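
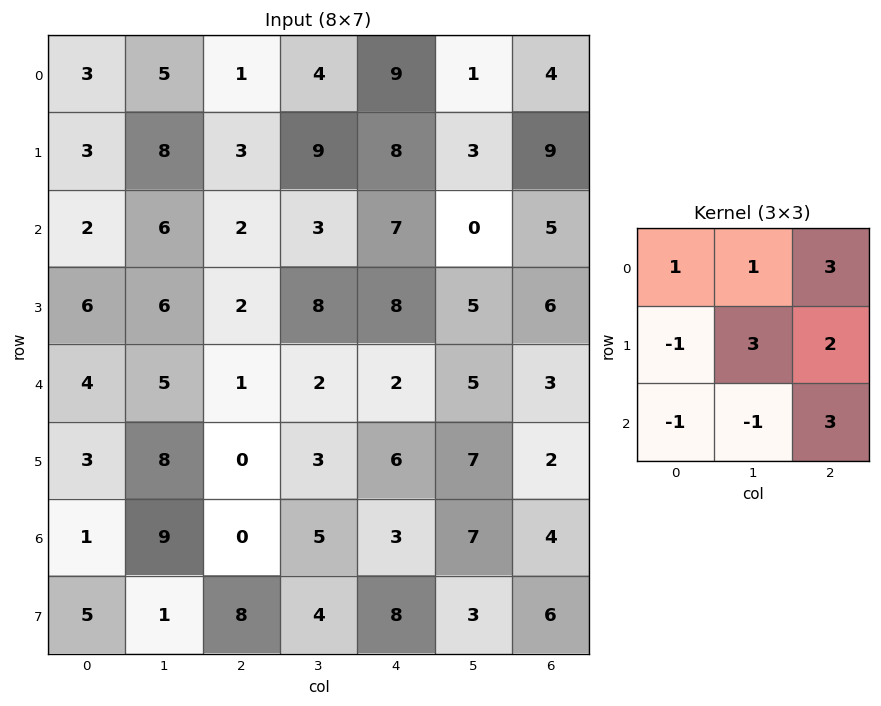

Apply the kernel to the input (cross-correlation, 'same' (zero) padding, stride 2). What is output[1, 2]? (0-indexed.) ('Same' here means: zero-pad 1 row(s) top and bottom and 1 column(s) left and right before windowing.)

The receptive field on the zero-padded input at this output position is [9 8 3 / 3 7 0 / 8 8 5]. Elementwise product with the kernel and sum: 9·1 + 8·1 + 3·3 + 3·-1 + 7·3 + 0·2 + 8·-1 + 8·-1 + 5·3.

43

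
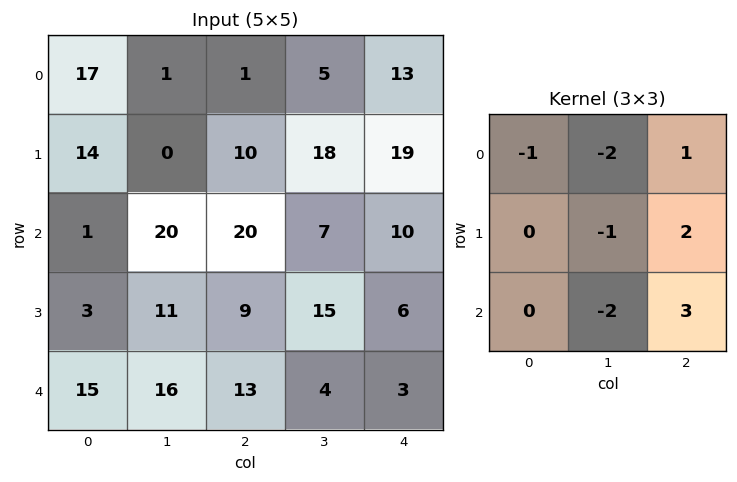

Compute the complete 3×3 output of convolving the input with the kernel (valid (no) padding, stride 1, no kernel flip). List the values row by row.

Output[0,0]: The receptive field on the input at this output position is [17 1 1 / 14 0 10 / 1 20 20]. Elementwise product with the kernel and sum: 17·-1 + 1·-2 + 1·1 + 0·-1 + 10·2 + 20·-2 + 20·3.

22 9 38
21 19 -26
-7 -46 -26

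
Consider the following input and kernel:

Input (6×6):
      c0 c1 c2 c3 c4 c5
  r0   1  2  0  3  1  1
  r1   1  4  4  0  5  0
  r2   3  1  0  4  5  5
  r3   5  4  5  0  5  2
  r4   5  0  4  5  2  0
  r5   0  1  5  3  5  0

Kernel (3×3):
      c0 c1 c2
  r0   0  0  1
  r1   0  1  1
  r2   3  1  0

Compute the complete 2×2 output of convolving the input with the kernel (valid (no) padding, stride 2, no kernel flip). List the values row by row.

Output[0,0]: The receptive field on the input at this output position is [1 2 0 / 1 4 4 / 3 1 0]. Elementwise product with the kernel and sum: 0·1 + 4·1 + 4·1 + 3·3 + 1·1.

18 10
24 27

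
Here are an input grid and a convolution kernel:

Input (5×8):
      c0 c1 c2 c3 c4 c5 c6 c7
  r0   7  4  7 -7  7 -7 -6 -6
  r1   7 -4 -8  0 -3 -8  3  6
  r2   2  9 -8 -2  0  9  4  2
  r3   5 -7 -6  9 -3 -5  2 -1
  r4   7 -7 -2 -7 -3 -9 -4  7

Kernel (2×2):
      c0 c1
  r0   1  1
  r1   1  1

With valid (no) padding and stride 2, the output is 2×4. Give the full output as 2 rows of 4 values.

Output[0,0]: The receptive field on the input at this output position is [7 4 / 7 -4]. Elementwise product with the kernel and sum: 7·1 + 4·1 + 7·1 + -4·1.

14 -8 -11 -3
9 -7 1 7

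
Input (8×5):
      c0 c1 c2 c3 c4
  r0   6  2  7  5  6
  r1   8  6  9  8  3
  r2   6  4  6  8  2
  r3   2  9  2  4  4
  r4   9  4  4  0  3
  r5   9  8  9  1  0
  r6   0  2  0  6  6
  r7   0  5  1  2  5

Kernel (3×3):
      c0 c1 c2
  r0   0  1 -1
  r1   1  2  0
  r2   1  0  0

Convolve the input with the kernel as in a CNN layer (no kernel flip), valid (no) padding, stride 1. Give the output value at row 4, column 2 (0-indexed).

8

The receptive field on the input at this output position is [4 0 3 / 9 1 0 / 0 6 6]. Elementwise product with the kernel and sum: 0·1 + 3·-1 + 9·1 + 1·2 + 0·1.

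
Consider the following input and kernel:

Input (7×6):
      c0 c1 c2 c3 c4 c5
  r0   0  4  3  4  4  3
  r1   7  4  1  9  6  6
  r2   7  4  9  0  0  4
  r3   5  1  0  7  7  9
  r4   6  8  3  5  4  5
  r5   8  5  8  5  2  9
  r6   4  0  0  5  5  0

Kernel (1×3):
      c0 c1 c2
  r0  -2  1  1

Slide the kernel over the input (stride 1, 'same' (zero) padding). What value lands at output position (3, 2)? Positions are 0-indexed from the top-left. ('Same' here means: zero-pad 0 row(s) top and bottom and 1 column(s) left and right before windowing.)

The receptive field on the zero-padded input at this output position is [1 0 7]. Elementwise product with the kernel and sum: 1·-2 + 0·1 + 7·1.

5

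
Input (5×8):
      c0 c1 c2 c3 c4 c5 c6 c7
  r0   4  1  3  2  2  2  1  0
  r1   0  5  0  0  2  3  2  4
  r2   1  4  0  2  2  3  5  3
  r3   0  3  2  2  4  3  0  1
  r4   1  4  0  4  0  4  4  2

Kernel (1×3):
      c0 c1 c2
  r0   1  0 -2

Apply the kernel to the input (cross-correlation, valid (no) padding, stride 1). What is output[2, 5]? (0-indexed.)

-3

The receptive field on the input at this output position is [3 5 3]. Elementwise product with the kernel and sum: 3·1 + 3·-2.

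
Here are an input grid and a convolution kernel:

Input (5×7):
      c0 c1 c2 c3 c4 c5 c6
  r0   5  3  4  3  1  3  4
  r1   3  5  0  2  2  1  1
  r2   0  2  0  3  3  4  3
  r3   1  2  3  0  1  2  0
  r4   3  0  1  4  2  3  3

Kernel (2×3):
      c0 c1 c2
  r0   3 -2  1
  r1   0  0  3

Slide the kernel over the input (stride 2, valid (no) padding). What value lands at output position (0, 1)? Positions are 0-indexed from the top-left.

The receptive field on the input at this output position is [4 3 1 / 0 2 2]. Elementwise product with the kernel and sum: 4·3 + 3·-2 + 1·1 + 2·3.

13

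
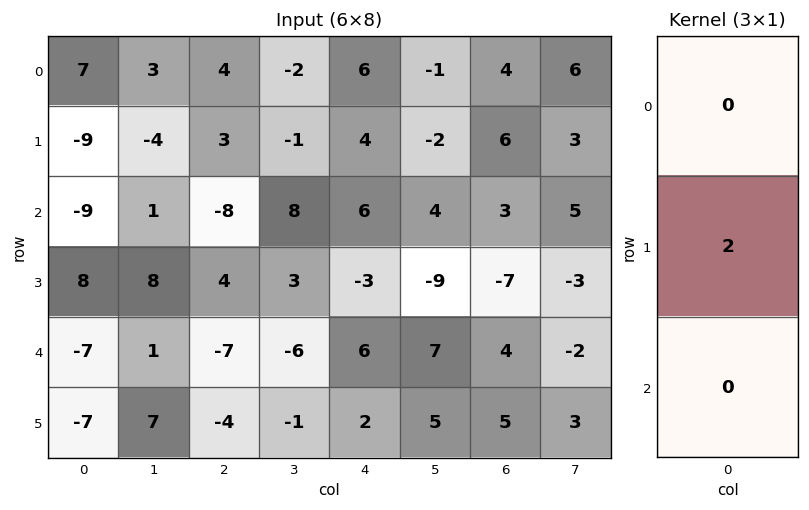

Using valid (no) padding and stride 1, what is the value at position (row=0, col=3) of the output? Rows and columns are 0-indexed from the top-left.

The receptive field on the input at this output position is [-2 / -1 / 8]. Elementwise product with the kernel and sum: -1·2.

-2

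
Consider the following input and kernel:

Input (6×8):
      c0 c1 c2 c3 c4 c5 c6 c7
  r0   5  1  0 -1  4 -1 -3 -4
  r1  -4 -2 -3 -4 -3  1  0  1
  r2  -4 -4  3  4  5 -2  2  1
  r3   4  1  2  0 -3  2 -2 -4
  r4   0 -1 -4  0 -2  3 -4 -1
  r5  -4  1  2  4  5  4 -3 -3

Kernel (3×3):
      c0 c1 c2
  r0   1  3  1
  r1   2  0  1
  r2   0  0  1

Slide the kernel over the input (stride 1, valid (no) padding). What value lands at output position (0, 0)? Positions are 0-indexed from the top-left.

The receptive field on the input at this output position is [5 1 0 / -4 -2 -3 / -4 -4 3]. Elementwise product with the kernel and sum: 5·1 + 1·3 + 0·1 + -4·2 + -3·1 + 3·1.

0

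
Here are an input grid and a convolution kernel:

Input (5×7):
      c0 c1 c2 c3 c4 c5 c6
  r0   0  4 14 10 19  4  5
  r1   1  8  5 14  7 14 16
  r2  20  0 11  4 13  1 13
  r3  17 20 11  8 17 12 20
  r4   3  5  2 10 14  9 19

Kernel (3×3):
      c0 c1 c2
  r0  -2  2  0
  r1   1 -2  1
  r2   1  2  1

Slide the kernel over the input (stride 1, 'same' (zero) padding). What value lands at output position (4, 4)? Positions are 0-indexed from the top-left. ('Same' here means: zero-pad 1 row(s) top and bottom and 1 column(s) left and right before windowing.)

The receptive field on the zero-padded input at this output position is [8 17 12 / 10 14 9 / 0 0 0]. Elementwise product with the kernel and sum: 8·-2 + 17·2 + 10·1 + 14·-2 + 9·1 + 0·1 + 0·2 + 0·1.

9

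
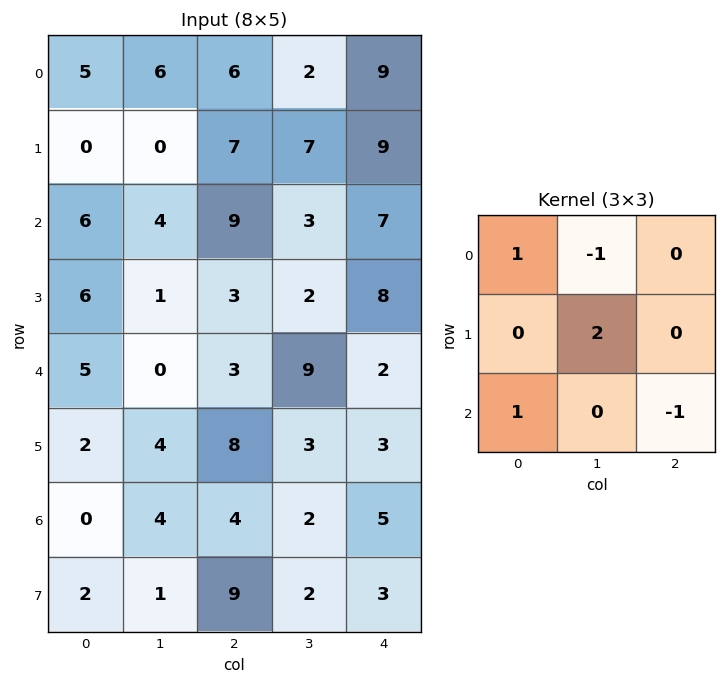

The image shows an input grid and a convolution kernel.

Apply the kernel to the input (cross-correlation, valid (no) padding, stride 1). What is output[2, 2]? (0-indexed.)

The receptive field on the input at this output position is [9 3 7 / 3 2 8 / 3 9 2]. Elementwise product with the kernel and sum: 9·1 + 3·-1 + 2·2 + 3·1 + 2·-1.

11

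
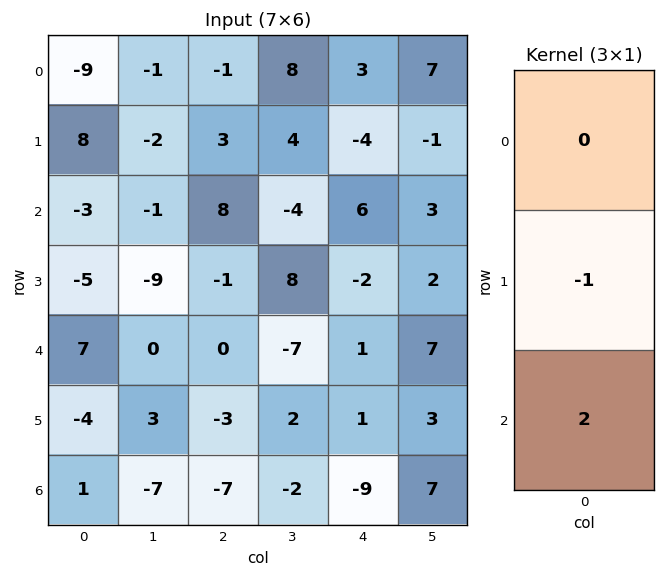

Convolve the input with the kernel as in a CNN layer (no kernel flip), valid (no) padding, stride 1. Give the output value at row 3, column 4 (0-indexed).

1

The receptive field on the input at this output position is [-2 / 1 / 1]. Elementwise product with the kernel and sum: 1·-1 + 1·2.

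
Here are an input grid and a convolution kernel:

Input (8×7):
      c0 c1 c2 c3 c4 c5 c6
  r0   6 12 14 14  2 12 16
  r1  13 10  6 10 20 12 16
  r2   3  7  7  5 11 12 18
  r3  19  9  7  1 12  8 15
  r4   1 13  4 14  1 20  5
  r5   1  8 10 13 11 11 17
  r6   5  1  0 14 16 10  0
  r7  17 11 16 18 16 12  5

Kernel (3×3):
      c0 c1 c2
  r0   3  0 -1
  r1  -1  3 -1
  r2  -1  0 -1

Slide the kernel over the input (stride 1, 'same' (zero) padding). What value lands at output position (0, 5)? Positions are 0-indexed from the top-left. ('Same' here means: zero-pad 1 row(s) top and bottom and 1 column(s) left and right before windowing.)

-18

The receptive field on the zero-padded input at this output position is [0 0 0 / 2 12 16 / 20 12 16]. Elementwise product with the kernel and sum: 0·3 + 0·-1 + 2·-1 + 12·3 + 16·-1 + 20·-1 + 16·-1.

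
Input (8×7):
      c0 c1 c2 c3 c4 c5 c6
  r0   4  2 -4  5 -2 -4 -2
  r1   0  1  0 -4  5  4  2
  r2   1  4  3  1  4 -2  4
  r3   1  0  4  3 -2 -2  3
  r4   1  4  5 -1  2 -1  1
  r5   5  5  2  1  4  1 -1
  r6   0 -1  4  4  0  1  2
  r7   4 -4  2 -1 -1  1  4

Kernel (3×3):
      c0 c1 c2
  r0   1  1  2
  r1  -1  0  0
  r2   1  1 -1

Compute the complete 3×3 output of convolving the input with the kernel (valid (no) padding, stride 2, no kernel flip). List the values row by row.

Output[0,0]: The receptive field on the input at this output position is [4 2 -4 / 0 1 0 / 1 4 3]. Elementwise product with the kernel and sum: 4·1 + 2·1 + -4·2 + 0·-1 + 1·1 + 4·1 + 3·-1.

0 -3 -17
10 10 12
5 14 -2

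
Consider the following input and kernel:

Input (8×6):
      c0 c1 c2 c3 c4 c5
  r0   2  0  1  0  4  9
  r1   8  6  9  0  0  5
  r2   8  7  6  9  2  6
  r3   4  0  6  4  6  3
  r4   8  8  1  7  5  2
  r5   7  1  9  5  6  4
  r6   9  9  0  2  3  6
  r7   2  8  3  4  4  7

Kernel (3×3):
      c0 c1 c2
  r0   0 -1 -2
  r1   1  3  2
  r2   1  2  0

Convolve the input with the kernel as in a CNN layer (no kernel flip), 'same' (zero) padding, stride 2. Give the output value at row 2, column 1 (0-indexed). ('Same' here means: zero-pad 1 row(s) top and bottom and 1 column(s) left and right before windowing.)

30

The receptive field on the zero-padded input at this output position is [0 6 4 / 8 1 7 / 1 9 5]. Elementwise product with the kernel and sum: 6·-1 + 4·-2 + 8·1 + 1·3 + 7·2 + 1·1 + 9·2.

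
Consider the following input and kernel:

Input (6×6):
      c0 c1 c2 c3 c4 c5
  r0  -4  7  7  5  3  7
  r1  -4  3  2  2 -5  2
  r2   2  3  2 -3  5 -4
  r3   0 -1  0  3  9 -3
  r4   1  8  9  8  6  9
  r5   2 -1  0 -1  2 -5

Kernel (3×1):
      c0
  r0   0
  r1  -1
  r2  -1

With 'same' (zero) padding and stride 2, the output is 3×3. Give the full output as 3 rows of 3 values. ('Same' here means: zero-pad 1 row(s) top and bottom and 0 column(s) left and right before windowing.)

8 -9 2
-2 -2 -14
-3 -9 -8

Output[0,0]: The receptive field on the zero-padded input at this output position is [0 / -4 / -4]. Elementwise product with the kernel and sum: -4·-1 + -4·-1.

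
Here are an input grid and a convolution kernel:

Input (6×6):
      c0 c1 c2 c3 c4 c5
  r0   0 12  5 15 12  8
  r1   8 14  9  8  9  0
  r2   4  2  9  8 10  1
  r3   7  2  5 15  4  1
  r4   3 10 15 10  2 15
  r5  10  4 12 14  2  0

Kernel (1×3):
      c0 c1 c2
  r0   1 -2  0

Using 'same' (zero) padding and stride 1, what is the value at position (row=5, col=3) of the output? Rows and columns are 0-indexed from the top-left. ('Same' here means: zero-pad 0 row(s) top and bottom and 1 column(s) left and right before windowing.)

The receptive field on the zero-padded input at this output position is [12 14 2]. Elementwise product with the kernel and sum: 12·1 + 14·-2.

-16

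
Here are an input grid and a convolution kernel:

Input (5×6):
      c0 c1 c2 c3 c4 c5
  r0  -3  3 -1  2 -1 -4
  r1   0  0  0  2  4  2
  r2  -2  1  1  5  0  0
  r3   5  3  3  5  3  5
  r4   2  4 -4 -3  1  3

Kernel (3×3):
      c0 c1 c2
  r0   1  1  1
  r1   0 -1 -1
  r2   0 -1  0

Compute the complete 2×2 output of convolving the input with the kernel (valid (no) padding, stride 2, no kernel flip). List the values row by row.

Output[0,0]: The receptive field on the input at this output position is [-3 3 -1 / 0 0 0 / -2 1 1]. Elementwise product with the kernel and sum: -3·1 + 3·1 + -1·1 + 0·-1 + 0·-1 + 1·-1.

-2 -11
-10 1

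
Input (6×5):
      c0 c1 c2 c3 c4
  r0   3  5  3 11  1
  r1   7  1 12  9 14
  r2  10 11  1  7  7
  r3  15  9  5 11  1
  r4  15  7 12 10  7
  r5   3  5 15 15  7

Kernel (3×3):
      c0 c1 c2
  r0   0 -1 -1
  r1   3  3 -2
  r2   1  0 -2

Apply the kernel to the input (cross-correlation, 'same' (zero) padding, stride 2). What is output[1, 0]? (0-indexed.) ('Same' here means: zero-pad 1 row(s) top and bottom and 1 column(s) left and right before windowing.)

The receptive field on the zero-padded input at this output position is [0 7 1 / 0 10 11 / 0 15 9]. Elementwise product with the kernel and sum: 7·-1 + 1·-1 + 0·3 + 10·3 + 11·-2 + 0·1 + 9·-2.

-18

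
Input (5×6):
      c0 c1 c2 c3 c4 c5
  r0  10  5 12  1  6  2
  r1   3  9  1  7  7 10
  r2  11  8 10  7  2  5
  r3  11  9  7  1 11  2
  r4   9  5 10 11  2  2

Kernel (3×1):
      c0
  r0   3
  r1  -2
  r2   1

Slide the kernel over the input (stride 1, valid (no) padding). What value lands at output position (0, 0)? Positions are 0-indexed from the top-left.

The receptive field on the input at this output position is [10 / 3 / 11]. Elementwise product with the kernel and sum: 10·3 + 3·-2 + 11·1.

35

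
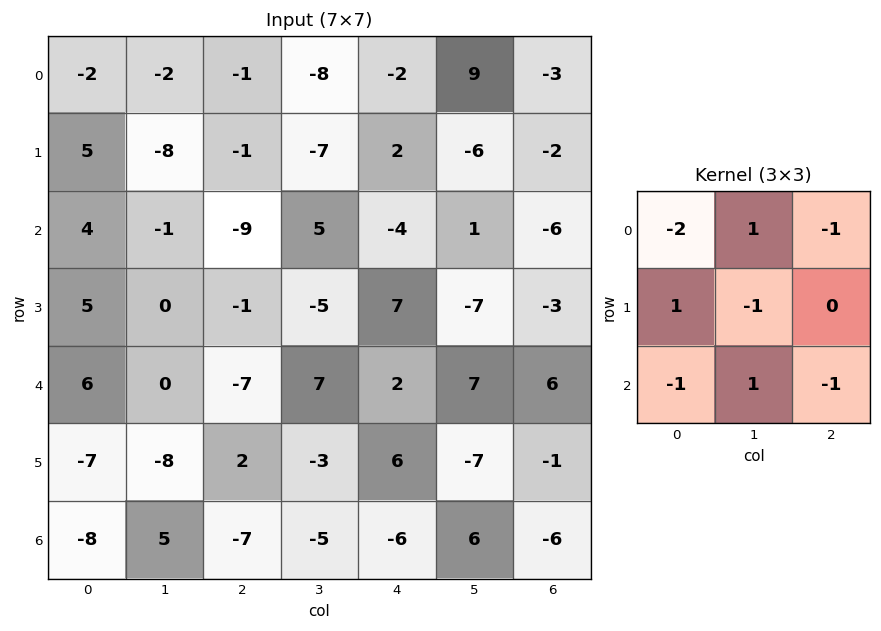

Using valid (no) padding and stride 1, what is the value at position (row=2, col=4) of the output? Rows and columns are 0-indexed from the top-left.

The receptive field on the input at this output position is [-4 1 -6 / 7 -7 -3 / 2 7 6]. Elementwise product with the kernel and sum: -4·-2 + 1·1 + -6·-1 + 7·1 + -7·-1 + 2·-1 + 7·1 + 6·-1.

28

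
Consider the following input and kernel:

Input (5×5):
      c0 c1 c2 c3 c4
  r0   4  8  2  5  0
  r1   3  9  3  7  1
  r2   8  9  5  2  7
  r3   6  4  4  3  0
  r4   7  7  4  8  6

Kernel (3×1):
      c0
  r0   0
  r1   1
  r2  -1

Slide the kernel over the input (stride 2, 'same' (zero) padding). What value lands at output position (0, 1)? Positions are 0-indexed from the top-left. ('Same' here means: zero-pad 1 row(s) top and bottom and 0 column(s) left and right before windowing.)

The receptive field on the zero-padded input at this output position is [0 / 2 / 3]. Elementwise product with the kernel and sum: 2·1 + 3·-1.

-1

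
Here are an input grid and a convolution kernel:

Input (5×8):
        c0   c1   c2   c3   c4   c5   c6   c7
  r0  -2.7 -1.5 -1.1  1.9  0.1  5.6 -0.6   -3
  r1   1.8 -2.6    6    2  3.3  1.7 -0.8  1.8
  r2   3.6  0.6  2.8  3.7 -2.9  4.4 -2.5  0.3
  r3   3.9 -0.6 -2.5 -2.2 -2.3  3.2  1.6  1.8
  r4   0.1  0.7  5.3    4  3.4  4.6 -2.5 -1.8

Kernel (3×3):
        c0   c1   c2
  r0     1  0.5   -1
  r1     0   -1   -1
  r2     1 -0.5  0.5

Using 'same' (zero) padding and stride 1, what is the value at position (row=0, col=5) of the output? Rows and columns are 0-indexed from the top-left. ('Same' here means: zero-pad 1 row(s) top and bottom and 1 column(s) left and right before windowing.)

-2.95

The receptive field on the zero-padded input at this output position is [0 0 0 / 0.1 5.6 -0.6 / 3.3 1.7 -0.8]. Elementwise product with the kernel and sum: 0·1 + 0·0.5 + 0·-1 + 5.6·-1 + -0.6·-1 + 3.3·1 + 1.7·-0.5 + -0.8·0.5.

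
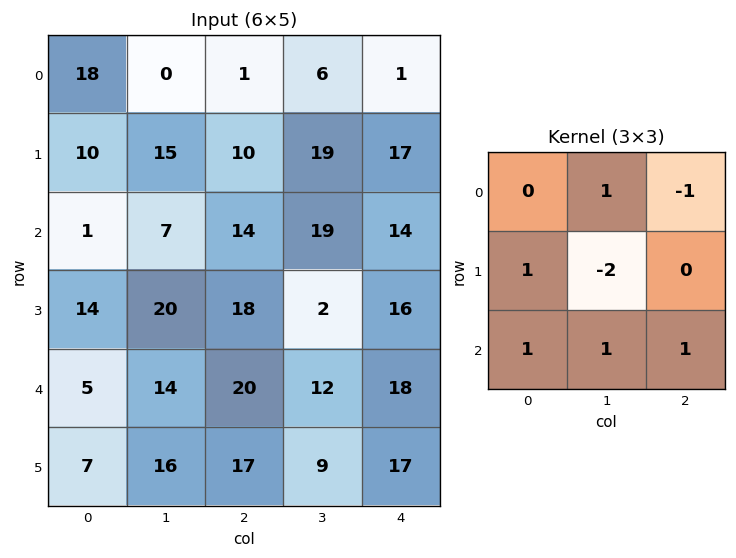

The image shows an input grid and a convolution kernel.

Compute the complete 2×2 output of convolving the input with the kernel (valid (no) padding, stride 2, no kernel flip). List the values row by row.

1 24
6 69

Output[0,0]: The receptive field on the input at this output position is [18 0 1 / 10 15 10 / 1 7 14]. Elementwise product with the kernel and sum: 0·1 + 1·-1 + 10·1 + 15·-2 + 1·1 + 7·1 + 14·1.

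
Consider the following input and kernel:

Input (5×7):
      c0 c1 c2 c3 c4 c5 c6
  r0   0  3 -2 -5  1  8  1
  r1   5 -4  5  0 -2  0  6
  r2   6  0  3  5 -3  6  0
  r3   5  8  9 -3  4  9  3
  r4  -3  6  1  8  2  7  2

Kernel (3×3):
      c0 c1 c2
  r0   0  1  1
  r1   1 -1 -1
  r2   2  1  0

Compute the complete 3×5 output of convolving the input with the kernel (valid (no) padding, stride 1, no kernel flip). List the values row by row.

17 -13 14 18 1
22 22 14 -2 14
-9 23 20 5 9

Output[0,0]: The receptive field on the input at this output position is [0 3 -2 / 5 -4 5 / 6 0 3]. Elementwise product with the kernel and sum: 3·1 + -2·1 + 5·1 + -4·-1 + 5·-1 + 6·2 + 0·1.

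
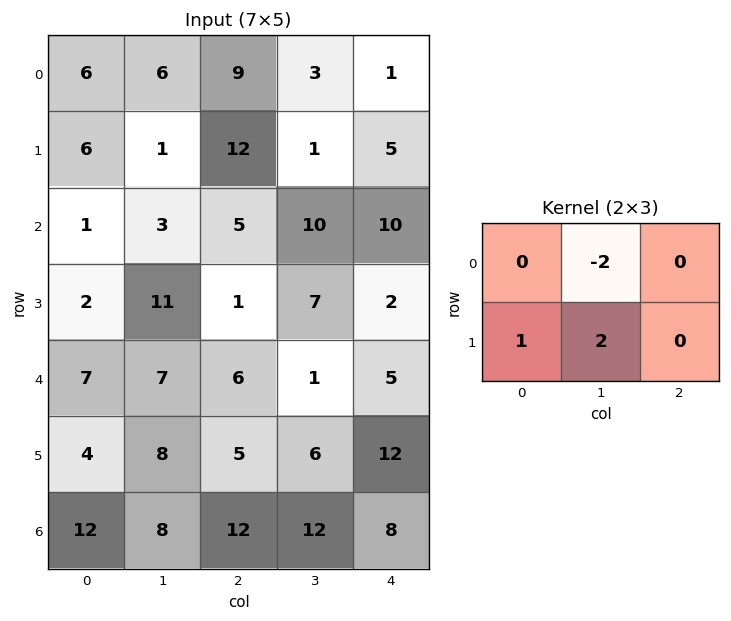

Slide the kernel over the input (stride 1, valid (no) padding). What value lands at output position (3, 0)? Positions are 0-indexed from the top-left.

The receptive field on the input at this output position is [2 11 1 / 7 7 6]. Elementwise product with the kernel and sum: 11·-2 + 7·1 + 7·2.

-1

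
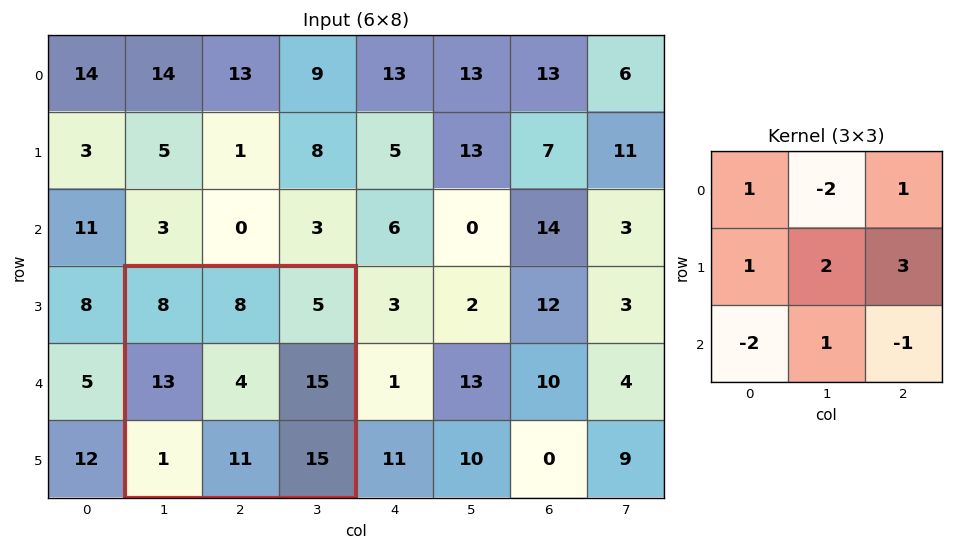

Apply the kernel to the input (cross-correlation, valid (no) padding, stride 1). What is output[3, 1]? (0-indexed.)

57

The receptive field on the input at this output position is [8 8 5 / 13 4 15 / 1 11 15]. Elementwise product with the kernel and sum: 8·1 + 8·-2 + 5·1 + 13·1 + 4·2 + 15·3 + 1·-2 + 11·1 + 15·-1.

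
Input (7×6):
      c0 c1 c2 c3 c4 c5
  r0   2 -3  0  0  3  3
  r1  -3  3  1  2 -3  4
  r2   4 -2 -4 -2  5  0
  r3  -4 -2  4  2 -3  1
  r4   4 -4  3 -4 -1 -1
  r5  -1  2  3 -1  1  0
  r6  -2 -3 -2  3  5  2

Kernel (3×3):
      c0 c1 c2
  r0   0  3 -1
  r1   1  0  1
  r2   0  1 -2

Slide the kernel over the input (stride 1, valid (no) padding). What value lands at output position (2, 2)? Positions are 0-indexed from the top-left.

The receptive field on the input at this output position is [-4 -2 5 / 4 2 -3 / 3 -4 -1]. Elementwise product with the kernel and sum: -2·3 + 5·-1 + 4·1 + -3·1 + -4·1 + -1·-2.

-12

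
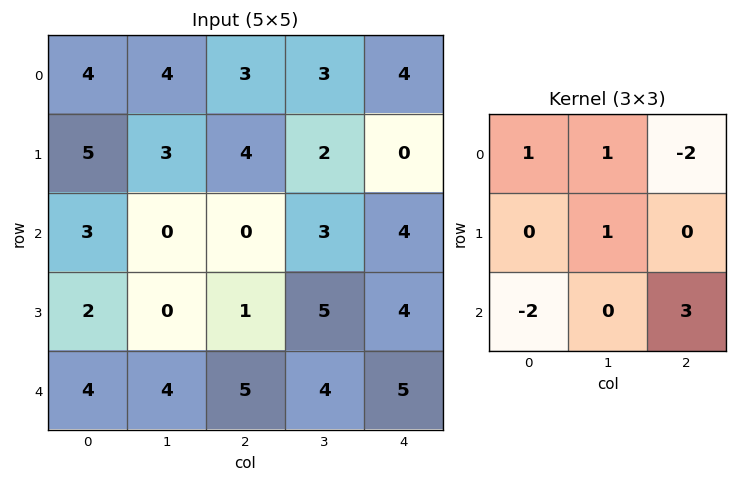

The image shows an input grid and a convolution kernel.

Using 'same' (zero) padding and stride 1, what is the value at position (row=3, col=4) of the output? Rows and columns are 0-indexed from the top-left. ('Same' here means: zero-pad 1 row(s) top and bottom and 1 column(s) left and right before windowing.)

The receptive field on the zero-padded input at this output position is [3 4 0 / 5 4 0 / 4 5 0]. Elementwise product with the kernel and sum: 3·1 + 4·1 + 0·-2 + 4·1 + 4·-2 + 0·3.

3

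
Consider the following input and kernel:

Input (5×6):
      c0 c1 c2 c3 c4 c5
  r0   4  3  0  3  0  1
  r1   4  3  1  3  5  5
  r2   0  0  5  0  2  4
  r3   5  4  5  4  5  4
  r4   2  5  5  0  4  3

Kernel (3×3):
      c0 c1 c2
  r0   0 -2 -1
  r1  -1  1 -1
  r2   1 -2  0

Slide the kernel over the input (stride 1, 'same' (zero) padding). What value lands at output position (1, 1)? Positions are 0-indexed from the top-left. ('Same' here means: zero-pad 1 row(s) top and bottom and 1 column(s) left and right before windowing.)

-8

The receptive field on the zero-padded input at this output position is [4 3 0 / 4 3 1 / 0 0 5]. Elementwise product with the kernel and sum: 3·-2 + 0·-1 + 4·-1 + 3·1 + 1·-1 + 0·1 + 0·-2.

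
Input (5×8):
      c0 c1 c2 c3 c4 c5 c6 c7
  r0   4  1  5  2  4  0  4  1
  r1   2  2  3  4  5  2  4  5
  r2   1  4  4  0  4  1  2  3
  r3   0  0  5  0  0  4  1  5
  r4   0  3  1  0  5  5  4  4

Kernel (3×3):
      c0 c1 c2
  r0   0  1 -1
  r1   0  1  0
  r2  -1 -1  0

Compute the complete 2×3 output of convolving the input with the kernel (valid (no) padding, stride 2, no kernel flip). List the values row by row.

Output[0,0]: The receptive field on the input at this output position is [4 1 5 / 2 2 3 / 1 4 4]. Elementwise product with the kernel and sum: 1·1 + 5·-1 + 2·1 + 1·-1 + 4·-1.

-7 -2 -7
-3 -5 -7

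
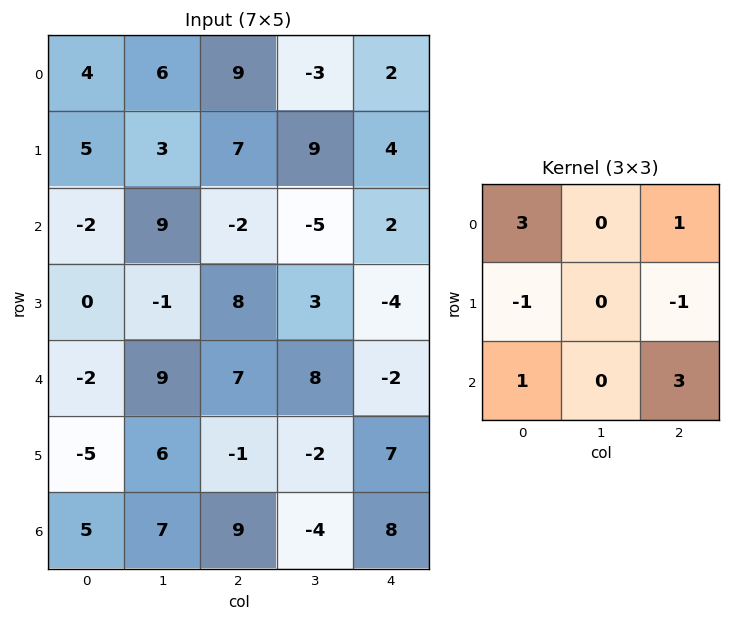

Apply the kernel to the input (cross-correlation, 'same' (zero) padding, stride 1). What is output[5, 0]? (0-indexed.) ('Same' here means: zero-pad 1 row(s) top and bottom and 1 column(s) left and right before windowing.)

24

The receptive field on the zero-padded input at this output position is [0 -2 9 / 0 -5 6 / 0 5 7]. Elementwise product with the kernel and sum: 0·3 + 9·1 + 0·-1 + 6·-1 + 0·1 + 7·3.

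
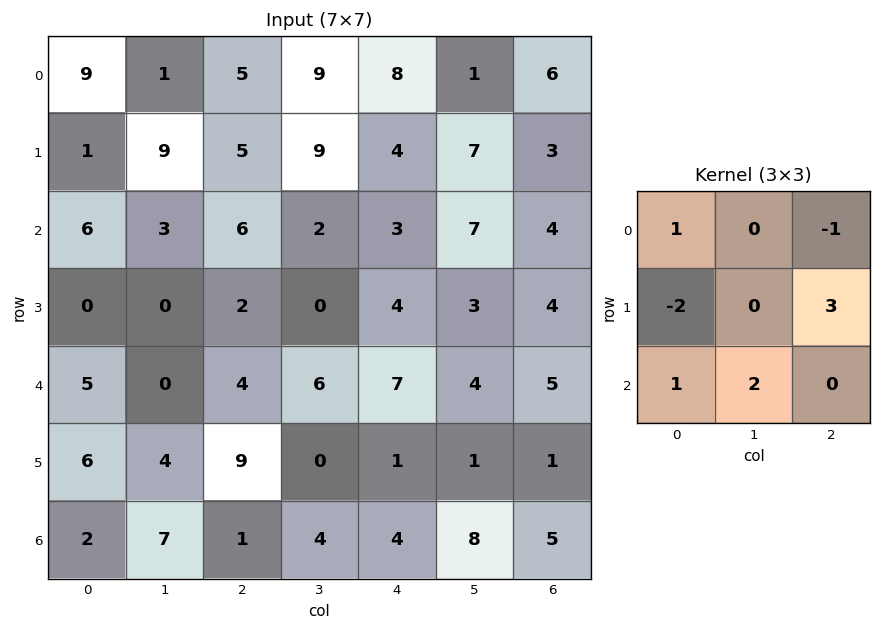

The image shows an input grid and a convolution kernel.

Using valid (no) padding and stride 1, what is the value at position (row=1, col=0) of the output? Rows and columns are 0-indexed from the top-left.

2

The receptive field on the input at this output position is [1 9 5 / 6 3 6 / 0 0 2]. Elementwise product with the kernel and sum: 1·1 + 5·-1 + 6·-2 + 6·3 + 0·1 + 0·2.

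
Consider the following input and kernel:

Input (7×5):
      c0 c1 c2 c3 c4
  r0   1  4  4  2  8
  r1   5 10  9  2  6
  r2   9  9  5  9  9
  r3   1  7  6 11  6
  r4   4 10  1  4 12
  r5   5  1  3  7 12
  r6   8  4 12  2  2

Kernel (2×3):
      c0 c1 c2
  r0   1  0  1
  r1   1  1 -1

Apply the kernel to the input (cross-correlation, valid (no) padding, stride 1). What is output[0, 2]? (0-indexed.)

The receptive field on the input at this output position is [4 2 8 / 9 2 6]. Elementwise product with the kernel and sum: 4·1 + 8·1 + 9·1 + 2·1 + 6·-1.

17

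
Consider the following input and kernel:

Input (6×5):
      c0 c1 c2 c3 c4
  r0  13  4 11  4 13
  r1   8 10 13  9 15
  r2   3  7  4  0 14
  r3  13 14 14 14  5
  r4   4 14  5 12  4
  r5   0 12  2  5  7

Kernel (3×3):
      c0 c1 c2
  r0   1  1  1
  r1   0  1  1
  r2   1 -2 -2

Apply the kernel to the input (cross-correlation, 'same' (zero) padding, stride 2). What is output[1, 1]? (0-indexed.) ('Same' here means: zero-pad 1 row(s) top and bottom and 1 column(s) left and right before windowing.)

-6

The receptive field on the zero-padded input at this output position is [10 13 9 / 7 4 0 / 14 14 14]. Elementwise product with the kernel and sum: 10·1 + 13·1 + 9·1 + 4·1 + 0·1 + 14·1 + 14·-2 + 14·-2.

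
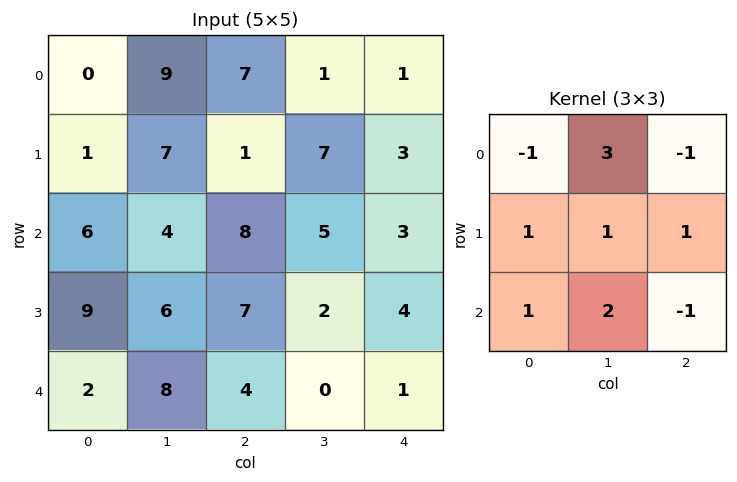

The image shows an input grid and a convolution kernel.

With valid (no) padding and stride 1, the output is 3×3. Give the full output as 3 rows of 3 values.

35 41 21
51 24 40
34 46 20

Output[0,0]: The receptive field on the input at this output position is [0 9 7 / 1 7 1 / 6 4 8]. Elementwise product with the kernel and sum: 0·-1 + 9·3 + 7·-1 + 1·1 + 7·1 + 1·1 + 6·1 + 4·2 + 8·-1.
Output[0,1]: The receptive field on the input at this output position is [9 7 1 / 7 1 7 / 4 8 5]. Elementwise product with the kernel and sum: 9·-1 + 7·3 + 1·-1 + 7·1 + 1·1 + 7·1 + 4·1 + 8·2 + 5·-1.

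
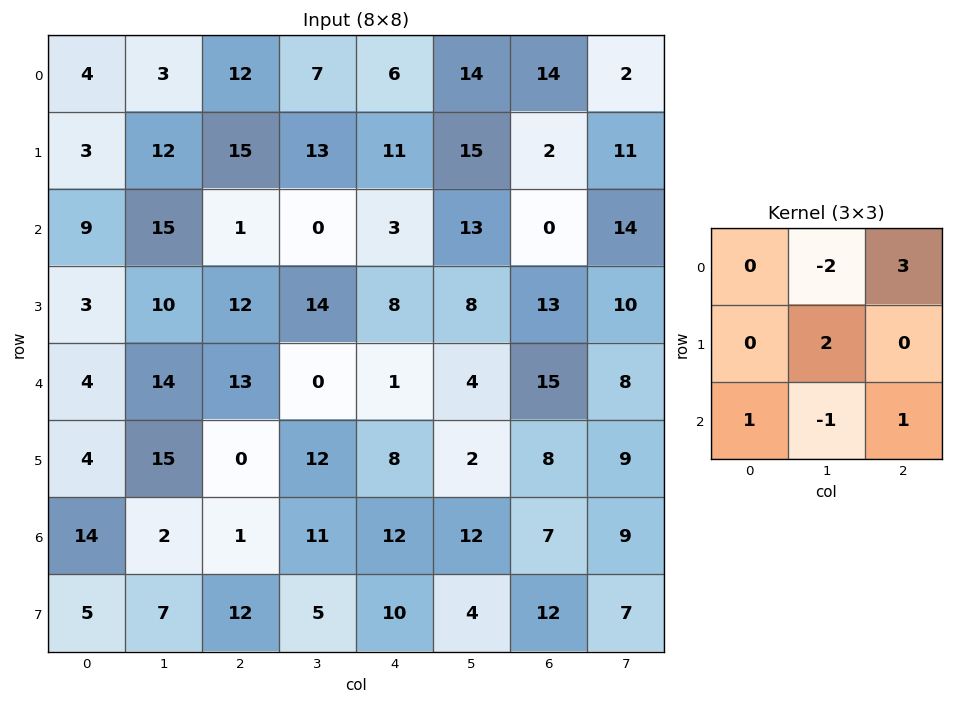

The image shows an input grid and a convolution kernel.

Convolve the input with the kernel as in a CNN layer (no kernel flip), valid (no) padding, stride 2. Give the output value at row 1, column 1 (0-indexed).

51

The receptive field on the input at this output position is [1 0 3 / 12 14 8 / 13 0 1]. Elementwise product with the kernel and sum: 0·-2 + 3·3 + 14·2 + 13·1 + 0·-1 + 1·1.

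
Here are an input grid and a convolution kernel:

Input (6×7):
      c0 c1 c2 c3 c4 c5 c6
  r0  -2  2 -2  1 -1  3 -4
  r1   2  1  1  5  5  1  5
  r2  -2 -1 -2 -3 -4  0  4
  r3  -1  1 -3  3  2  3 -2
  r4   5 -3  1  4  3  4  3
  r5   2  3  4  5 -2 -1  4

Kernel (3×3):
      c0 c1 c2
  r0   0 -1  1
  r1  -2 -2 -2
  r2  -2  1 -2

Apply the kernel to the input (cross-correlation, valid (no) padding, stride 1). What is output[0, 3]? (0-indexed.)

-16

The receptive field on the input at this output position is [1 -1 3 / 5 5 1 / -3 -4 0]. Elementwise product with the kernel and sum: -1·-1 + 3·1 + 5·-2 + 5·-2 + 1·-2 + -3·-2 + -4·1 + 0·-2.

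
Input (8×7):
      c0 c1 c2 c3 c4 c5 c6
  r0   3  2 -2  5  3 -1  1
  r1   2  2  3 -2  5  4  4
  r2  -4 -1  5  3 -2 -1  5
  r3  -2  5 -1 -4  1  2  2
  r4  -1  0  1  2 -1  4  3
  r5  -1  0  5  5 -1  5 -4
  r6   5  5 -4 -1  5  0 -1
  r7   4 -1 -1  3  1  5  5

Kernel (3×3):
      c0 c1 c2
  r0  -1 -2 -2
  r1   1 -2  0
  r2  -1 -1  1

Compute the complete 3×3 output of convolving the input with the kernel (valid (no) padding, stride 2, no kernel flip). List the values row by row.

Output[0,0]: The receptive field on the input at this output position is [3 2 -2 / 2 2 3 / -4 -1 5]. Elementwise product with the kernel and sum: 3·-1 + 2·-2 + -2·-2 + 2·1 + 2·-2 + -4·-1 + -1·-1 + 5·1.

5 -17 2
-14 -4 -9
-16 2 -30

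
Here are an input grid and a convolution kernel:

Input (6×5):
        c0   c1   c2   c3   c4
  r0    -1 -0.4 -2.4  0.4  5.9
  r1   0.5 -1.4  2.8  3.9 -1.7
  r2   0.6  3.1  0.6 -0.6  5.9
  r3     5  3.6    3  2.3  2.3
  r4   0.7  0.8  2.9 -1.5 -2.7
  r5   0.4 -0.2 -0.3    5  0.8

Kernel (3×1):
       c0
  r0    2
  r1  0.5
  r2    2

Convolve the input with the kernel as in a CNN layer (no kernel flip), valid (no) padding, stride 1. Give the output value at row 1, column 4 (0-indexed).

The receptive field on the input at this output position is [-1.7 / 5.9 / 2.3]. Elementwise product with the kernel and sum: -1.7·2 + 5.9·0.5 + 2.3·2.

4.15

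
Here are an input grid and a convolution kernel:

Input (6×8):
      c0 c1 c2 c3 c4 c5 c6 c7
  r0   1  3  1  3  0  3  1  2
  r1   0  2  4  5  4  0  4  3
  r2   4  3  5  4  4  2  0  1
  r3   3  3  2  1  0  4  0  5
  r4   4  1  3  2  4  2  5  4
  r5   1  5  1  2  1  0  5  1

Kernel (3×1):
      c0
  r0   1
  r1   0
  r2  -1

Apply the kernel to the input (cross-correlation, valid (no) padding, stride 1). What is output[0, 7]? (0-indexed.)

The receptive field on the input at this output position is [2 / 3 / 1]. Elementwise product with the kernel and sum: 2·1 + 1·-1.

1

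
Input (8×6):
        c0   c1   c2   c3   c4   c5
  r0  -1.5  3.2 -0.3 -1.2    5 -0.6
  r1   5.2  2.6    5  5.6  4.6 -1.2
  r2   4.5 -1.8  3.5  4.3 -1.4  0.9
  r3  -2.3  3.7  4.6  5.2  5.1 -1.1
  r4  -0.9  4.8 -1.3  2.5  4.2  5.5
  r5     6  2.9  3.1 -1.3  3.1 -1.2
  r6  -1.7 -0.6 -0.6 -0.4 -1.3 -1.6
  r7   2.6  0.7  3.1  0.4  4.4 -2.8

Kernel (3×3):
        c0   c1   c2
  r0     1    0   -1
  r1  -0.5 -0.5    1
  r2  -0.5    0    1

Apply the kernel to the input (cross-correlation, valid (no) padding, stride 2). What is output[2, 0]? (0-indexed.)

The receptive field on the input at this output position is [-0.9 4.8 -1.3 / 6 2.9 3.1 / -1.7 -0.6 -0.6]. Elementwise product with the kernel and sum: -0.9·1 + -1.3·-1 + 6·-0.5 + 2.9·-0.5 + 3.1·1 + -1.7·-0.5 + -0.6·1.

-0.7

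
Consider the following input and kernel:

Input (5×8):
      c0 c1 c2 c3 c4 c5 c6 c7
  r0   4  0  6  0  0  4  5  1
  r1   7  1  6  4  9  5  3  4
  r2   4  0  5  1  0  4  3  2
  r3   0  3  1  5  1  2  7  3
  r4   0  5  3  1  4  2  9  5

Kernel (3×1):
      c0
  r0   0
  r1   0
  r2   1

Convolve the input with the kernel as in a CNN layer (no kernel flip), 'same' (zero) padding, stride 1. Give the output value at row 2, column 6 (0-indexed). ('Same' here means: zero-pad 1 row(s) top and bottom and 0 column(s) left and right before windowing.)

The receptive field on the zero-padded input at this output position is [3 / 3 / 7]. Elementwise product with the kernel and sum: 7·1.

7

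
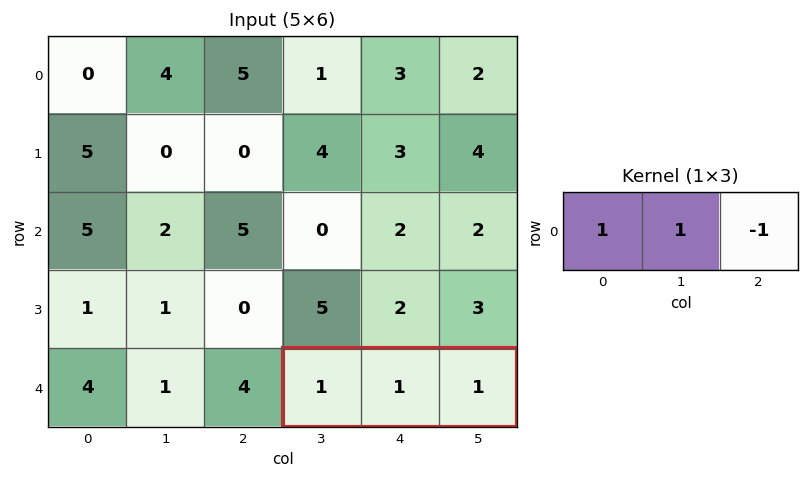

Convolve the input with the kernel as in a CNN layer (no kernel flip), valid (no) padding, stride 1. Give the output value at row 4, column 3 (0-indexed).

The receptive field on the input at this output position is [1 1 1]. Elementwise product with the kernel and sum: 1·1 + 1·1 + 1·-1.

1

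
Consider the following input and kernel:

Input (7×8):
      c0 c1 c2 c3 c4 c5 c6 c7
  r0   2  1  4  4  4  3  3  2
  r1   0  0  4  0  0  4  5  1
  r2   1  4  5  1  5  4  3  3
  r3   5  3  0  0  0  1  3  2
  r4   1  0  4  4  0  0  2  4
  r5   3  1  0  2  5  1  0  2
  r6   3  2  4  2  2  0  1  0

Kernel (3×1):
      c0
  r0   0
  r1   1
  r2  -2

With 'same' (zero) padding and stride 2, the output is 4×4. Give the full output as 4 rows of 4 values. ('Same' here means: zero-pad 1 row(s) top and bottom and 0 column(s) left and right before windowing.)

2 -4 4 -7
-9 5 5 -3
-5 4 -10 2
3 4 2 1

Output[0,0]: The receptive field on the zero-padded input at this output position is [0 / 2 / 0]. Elementwise product with the kernel and sum: 2·1 + 0·-2.
Output[0,1]: The receptive field on the zero-padded input at this output position is [0 / 4 / 4]. Elementwise product with the kernel and sum: 4·1 + 4·-2.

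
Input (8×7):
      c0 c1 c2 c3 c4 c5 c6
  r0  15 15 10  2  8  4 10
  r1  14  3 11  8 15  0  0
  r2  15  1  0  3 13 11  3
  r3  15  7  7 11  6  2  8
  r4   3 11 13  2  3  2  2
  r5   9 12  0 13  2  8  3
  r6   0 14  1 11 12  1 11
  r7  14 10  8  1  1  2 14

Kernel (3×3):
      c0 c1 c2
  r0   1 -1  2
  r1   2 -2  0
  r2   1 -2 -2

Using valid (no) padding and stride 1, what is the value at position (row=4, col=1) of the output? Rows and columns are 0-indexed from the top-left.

16

The receptive field on the input at this output position is [11 13 2 / 12 0 13 / 14 1 11]. Elementwise product with the kernel and sum: 11·1 + 13·-1 + 2·2 + 12·2 + 0·-2 + 14·1 + 1·-2 + 11·-2.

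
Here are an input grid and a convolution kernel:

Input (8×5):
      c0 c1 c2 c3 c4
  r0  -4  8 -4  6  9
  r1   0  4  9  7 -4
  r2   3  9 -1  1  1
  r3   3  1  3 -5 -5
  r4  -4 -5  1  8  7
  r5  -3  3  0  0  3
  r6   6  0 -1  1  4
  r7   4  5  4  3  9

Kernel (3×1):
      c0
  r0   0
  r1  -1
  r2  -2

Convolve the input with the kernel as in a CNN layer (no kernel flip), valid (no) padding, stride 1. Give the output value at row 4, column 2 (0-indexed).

The receptive field on the input at this output position is [1 / 0 / -1]. Elementwise product with the kernel and sum: 0·-1 + -1·-2.

2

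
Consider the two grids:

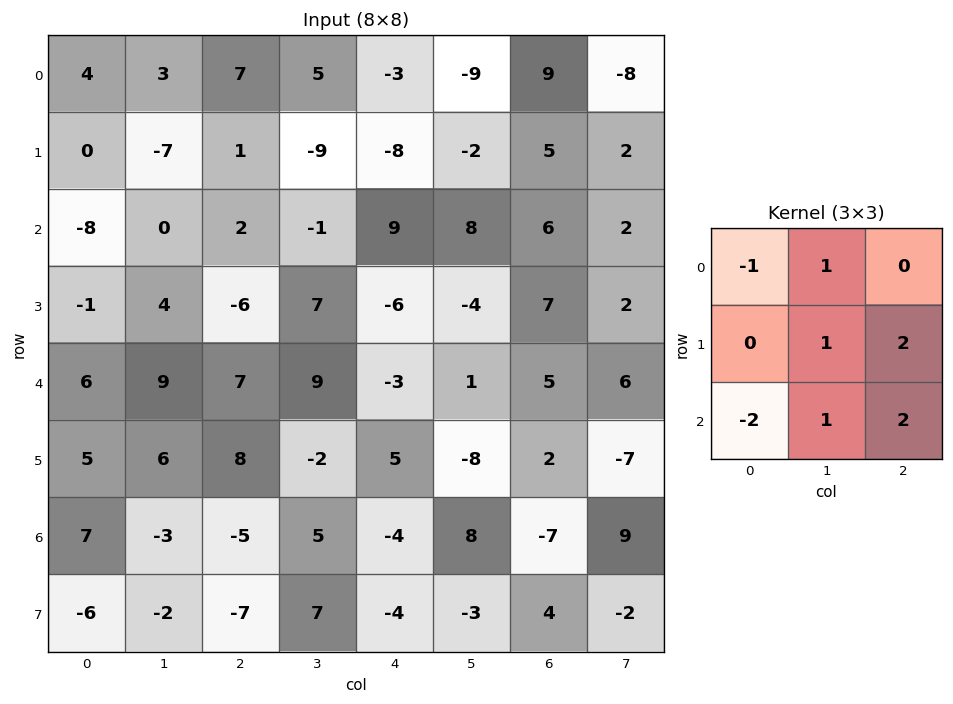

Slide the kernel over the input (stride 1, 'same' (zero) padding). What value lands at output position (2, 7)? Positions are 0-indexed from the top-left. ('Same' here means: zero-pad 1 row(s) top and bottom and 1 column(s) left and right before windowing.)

The receptive field on the zero-padded input at this output position is [5 2 0 / 6 2 0 / 7 2 0]. Elementwise product with the kernel and sum: 5·-1 + 2·1 + 2·1 + 0·2 + 7·-2 + 2·1 + 0·2.

-13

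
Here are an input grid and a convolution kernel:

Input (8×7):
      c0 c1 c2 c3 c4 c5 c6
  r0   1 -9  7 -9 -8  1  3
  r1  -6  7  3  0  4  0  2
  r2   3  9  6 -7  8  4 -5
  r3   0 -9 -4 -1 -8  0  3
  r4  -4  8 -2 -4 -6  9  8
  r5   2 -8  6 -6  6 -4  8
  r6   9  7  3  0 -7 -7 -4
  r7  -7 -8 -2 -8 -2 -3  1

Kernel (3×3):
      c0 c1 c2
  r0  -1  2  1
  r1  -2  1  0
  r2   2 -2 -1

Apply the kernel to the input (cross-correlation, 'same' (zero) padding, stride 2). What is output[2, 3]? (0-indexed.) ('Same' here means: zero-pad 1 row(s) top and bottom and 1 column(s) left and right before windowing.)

The receptive field on the zero-padded input at this output position is [0 3 0 / 9 8 0 / -4 8 0]. Elementwise product with the kernel and sum: 0·-1 + 3·2 + 0·1 + 9·-2 + 8·1 + -4·2 + 8·-2 + 0·-1.

-28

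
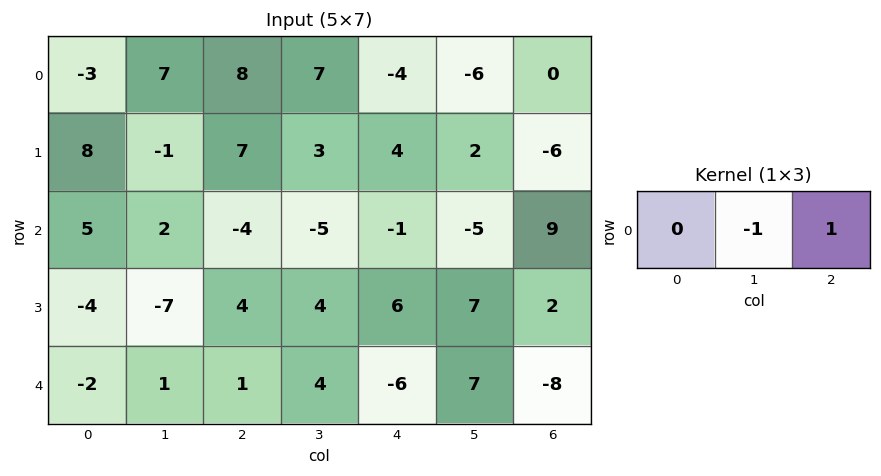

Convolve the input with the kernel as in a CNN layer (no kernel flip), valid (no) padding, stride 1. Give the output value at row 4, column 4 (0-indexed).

The receptive field on the input at this output position is [-6 7 -8]. Elementwise product with the kernel and sum: 7·-1 + -8·1.

-15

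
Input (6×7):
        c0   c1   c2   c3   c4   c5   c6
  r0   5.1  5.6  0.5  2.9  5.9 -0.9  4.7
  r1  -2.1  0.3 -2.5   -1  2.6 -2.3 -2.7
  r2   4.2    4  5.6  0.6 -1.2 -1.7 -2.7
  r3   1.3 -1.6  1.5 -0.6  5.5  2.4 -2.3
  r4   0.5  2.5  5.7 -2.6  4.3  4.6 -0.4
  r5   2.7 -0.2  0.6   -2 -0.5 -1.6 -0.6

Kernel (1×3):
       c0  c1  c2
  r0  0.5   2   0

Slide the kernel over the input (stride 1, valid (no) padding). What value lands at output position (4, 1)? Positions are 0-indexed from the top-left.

12.65

The receptive field on the input at this output position is [2.5 5.7 -2.6]. Elementwise product with the kernel and sum: 2.5·0.5 + 5.7·2.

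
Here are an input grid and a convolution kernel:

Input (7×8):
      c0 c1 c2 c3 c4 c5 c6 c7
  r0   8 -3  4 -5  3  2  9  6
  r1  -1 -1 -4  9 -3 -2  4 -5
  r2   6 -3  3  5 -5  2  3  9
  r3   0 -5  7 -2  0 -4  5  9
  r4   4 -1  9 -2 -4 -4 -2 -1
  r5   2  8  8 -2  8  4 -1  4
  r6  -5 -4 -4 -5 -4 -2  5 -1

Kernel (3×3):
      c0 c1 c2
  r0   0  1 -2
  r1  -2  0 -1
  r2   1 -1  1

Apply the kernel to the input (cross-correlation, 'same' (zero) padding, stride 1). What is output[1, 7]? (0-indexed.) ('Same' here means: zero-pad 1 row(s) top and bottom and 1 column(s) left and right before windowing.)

-8

The receptive field on the zero-padded input at this output position is [9 6 0 / 4 -5 0 / 3 9 0]. Elementwise product with the kernel and sum: 6·1 + 0·-2 + 4·-2 + 0·-1 + 3·1 + 9·-1 + 0·1.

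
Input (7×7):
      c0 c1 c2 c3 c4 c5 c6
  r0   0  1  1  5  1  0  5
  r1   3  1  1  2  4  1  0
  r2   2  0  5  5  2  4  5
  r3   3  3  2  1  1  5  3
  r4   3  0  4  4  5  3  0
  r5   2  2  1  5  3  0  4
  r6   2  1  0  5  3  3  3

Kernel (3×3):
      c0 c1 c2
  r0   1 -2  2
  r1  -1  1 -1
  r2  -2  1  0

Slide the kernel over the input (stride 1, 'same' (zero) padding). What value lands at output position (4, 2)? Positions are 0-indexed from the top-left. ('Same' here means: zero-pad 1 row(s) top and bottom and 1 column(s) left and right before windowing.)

-2

The receptive field on the zero-padded input at this output position is [3 2 1 / 0 4 4 / 2 1 5]. Elementwise product with the kernel and sum: 3·1 + 2·-2 + 1·2 + 0·-1 + 4·1 + 4·-1 + 2·-2 + 1·1.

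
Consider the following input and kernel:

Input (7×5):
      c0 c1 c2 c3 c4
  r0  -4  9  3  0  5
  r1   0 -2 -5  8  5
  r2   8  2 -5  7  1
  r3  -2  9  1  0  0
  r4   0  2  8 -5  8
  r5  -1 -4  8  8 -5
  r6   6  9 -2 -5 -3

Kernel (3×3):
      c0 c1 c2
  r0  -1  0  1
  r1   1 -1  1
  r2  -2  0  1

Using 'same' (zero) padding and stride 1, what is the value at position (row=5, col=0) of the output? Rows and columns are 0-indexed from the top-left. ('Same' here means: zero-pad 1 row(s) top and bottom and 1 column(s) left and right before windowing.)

8

The receptive field on the zero-padded input at this output position is [0 0 2 / 0 -1 -4 / 0 6 9]. Elementwise product with the kernel and sum: 0·-1 + 2·1 + 0·1 + -1·-1 + -4·1 + 0·-2 + 9·1.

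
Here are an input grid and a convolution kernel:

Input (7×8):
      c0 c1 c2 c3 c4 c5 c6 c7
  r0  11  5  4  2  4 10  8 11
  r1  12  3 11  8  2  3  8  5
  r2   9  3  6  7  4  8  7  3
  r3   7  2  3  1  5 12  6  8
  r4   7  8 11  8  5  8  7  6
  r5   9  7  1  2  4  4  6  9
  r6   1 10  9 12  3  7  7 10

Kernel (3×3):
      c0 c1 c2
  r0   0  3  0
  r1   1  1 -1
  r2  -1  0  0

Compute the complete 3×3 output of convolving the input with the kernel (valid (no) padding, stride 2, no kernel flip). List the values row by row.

10 17 23
8 9 30
38 14 23

Output[0,0]: The receptive field on the input at this output position is [11 5 4 / 12 3 11 / 9 3 6]. Elementwise product with the kernel and sum: 5·3 + 12·1 + 3·1 + 11·-1 + 9·-1.
Output[0,1]: The receptive field on the input at this output position is [4 2 4 / 11 8 2 / 6 7 4]. Elementwise product with the kernel and sum: 2·3 + 11·1 + 8·1 + 2·-1 + 6·-1.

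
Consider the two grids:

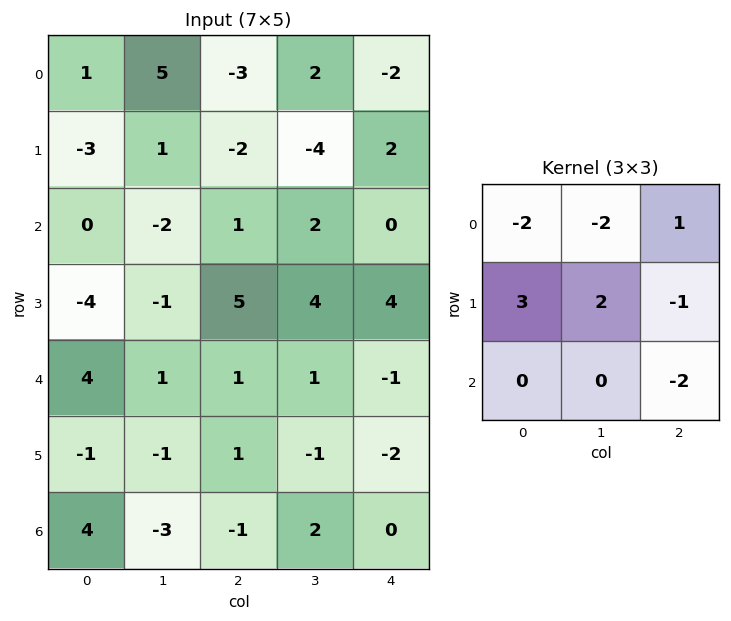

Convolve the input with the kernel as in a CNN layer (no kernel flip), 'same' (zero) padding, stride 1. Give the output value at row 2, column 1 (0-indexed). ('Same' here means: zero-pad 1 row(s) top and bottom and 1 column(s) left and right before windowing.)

The receptive field on the zero-padded input at this output position is [-3 1 -2 / 0 -2 1 / -4 -1 5]. Elementwise product with the kernel and sum: -3·-2 + 1·-2 + -2·1 + 0·3 + -2·2 + 1·-1 + 5·-2.

-13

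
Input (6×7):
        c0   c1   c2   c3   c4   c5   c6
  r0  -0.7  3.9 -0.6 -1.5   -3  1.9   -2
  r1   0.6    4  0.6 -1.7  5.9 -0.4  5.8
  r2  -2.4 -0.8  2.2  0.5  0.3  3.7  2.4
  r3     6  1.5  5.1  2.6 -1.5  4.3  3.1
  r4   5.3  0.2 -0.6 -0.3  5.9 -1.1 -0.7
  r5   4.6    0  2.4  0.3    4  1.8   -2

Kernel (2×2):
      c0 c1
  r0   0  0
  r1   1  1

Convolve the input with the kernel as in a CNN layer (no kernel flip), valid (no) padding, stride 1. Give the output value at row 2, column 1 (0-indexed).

6.6

The receptive field on the input at this output position is [-0.8 2.2 / 1.5 5.1]. Elementwise product with the kernel and sum: 1.5·1 + 5.1·1.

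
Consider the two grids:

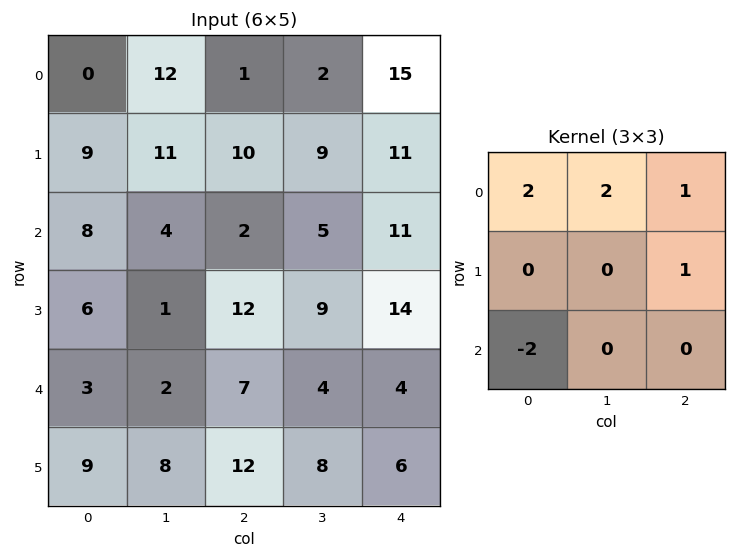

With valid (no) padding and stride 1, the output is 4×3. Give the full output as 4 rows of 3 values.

Output[0,0]: The receptive field on the input at this output position is [0 12 1 / 9 11 10 / 8 4 2]. Elementwise product with the kernel and sum: 0·2 + 12·2 + 1·1 + 10·1 + 8·-2.

19 29 28
40 54 36
32 22 25
15 23 36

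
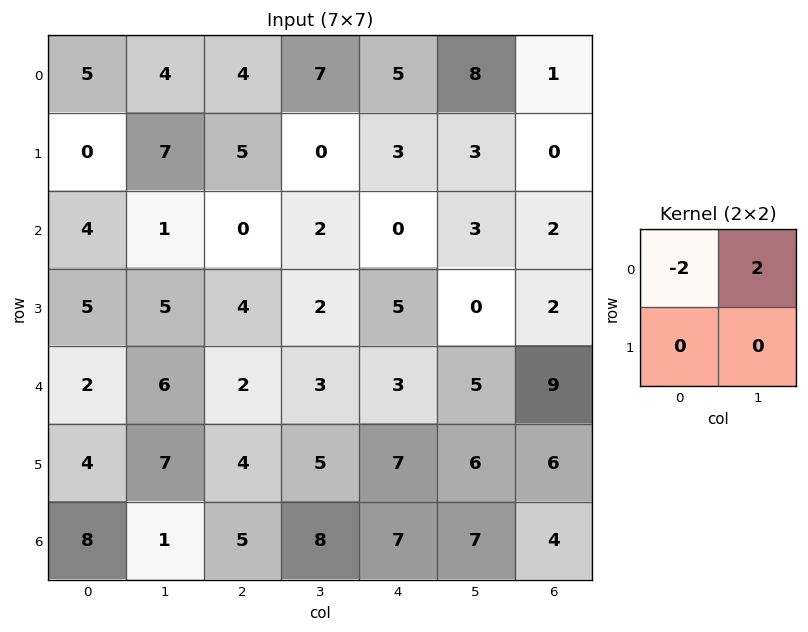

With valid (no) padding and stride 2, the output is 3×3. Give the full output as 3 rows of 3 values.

Output[0,0]: The receptive field on the input at this output position is [5 4 / 0 7]. Elementwise product with the kernel and sum: 5·-2 + 4·2.
Output[0,1]: The receptive field on the input at this output position is [4 7 / 5 0]. Elementwise product with the kernel and sum: 4·-2 + 7·2.

-2 6 6
-6 4 6
8 2 4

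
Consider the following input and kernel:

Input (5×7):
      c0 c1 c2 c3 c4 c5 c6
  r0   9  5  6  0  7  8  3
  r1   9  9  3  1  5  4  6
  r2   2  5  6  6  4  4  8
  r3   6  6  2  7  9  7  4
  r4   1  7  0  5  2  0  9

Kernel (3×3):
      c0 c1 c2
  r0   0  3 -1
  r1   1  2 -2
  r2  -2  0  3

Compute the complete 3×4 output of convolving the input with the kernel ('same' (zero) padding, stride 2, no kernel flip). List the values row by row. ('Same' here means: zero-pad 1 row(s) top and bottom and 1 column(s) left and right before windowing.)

Output[0,0]: The receptive field on the zero-padded input at this output position is [0 0 0 / 0 9 5 / 0 9 9]. Elementwise product with the kernel and sum: 0·3 + 0·-1 + 0·1 + 9·2 + 5·-2 + 0·-2 + 9·3.

35 2 8 6
30 22 24 24
0 -4 29 30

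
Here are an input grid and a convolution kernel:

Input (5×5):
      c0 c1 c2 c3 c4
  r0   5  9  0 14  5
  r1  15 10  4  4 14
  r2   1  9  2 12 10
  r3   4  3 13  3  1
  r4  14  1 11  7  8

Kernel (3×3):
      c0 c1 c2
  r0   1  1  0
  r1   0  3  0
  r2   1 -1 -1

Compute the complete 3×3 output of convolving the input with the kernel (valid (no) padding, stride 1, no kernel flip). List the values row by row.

Output[0,0]: The receptive field on the input at this output position is [5 9 0 / 15 10 4 / 1 9 2]. Elementwise product with the kernel and sum: 5·1 + 9·1 + 10·3 + 1·1 + 9·-1 + 2·-1.
Output[0,1]: The receptive field on the input at this output position is [9 0 14 / 10 4 4 / 9 2 12]. Elementwise product with the kernel and sum: 9·1 + 0·1 + 4·3 + 9·1 + 2·-1 + 12·-1.

34 16 6
40 7 53
21 33 19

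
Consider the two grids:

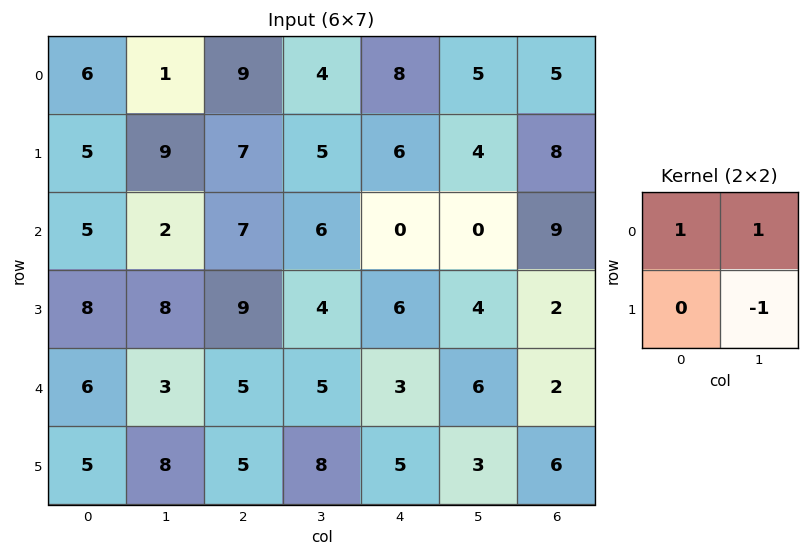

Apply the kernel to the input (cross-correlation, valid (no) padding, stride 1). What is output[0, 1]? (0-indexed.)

3

The receptive field on the input at this output position is [1 9 / 9 7]. Elementwise product with the kernel and sum: 1·1 + 9·1 + 7·-1.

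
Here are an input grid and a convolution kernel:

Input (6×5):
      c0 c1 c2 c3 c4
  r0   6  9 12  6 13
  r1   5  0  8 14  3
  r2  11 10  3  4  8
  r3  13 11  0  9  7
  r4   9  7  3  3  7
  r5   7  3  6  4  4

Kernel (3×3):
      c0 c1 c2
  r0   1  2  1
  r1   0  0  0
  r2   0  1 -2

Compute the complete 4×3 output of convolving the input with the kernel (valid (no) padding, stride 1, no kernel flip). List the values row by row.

Output[0,0]: The receptive field on the input at this output position is [6 9 12 / 5 0 8 / 11 10 3]. Elementwise product with the kernel and sum: 6·1 + 9·2 + 12·1 + 10·1 + 3·-2.

40 34 25
24 12 34
35 17 8
26 18 21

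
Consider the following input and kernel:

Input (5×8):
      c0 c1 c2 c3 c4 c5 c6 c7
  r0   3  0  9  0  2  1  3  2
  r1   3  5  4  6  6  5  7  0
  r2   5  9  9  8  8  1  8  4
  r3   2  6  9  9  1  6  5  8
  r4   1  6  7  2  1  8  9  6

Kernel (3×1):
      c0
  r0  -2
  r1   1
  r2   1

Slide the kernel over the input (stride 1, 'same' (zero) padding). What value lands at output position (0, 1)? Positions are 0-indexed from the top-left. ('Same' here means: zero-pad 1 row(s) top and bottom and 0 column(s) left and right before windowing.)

5

The receptive field on the zero-padded input at this output position is [0 / 0 / 5]. Elementwise product with the kernel and sum: 0·-2 + 0·1 + 5·1.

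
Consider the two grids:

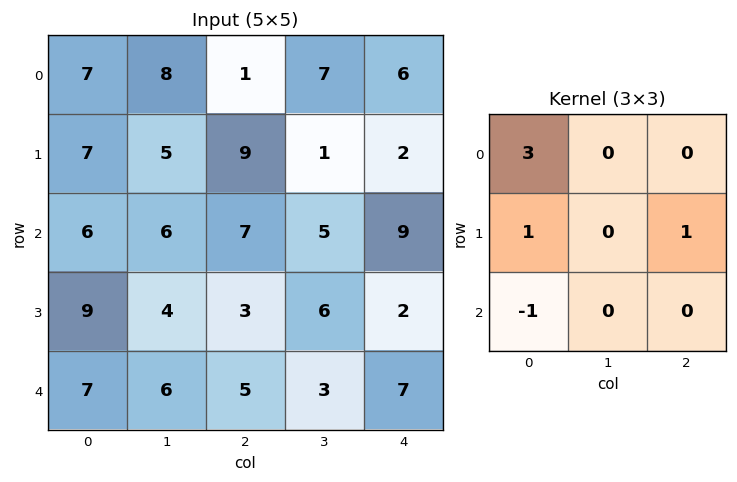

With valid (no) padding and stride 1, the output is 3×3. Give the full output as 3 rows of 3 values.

Output[0,0]: The receptive field on the input at this output position is [7 8 1 / 7 5 9 / 6 6 7]. Elementwise product with the kernel and sum: 7·3 + 7·1 + 9·1 + 6·-1.
Output[0,1]: The receptive field on the input at this output position is [8 1 7 / 5 9 1 / 6 7 5]. Elementwise product with the kernel and sum: 8·3 + 5·1 + 1·1 + 6·-1.

31 24 7
25 22 40
23 22 21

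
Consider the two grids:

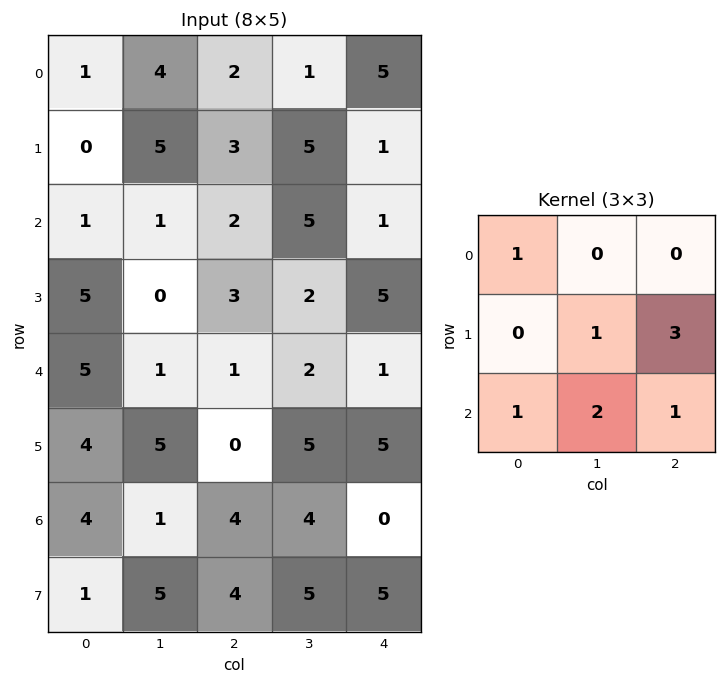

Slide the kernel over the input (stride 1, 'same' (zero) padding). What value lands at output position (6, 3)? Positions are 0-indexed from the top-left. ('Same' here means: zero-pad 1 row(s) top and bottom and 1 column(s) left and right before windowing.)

The receptive field on the zero-padded input at this output position is [0 5 5 / 4 4 0 / 4 5 5]. Elementwise product with the kernel and sum: 0·1 + 4·1 + 0·3 + 4·1 + 5·2 + 5·1.

23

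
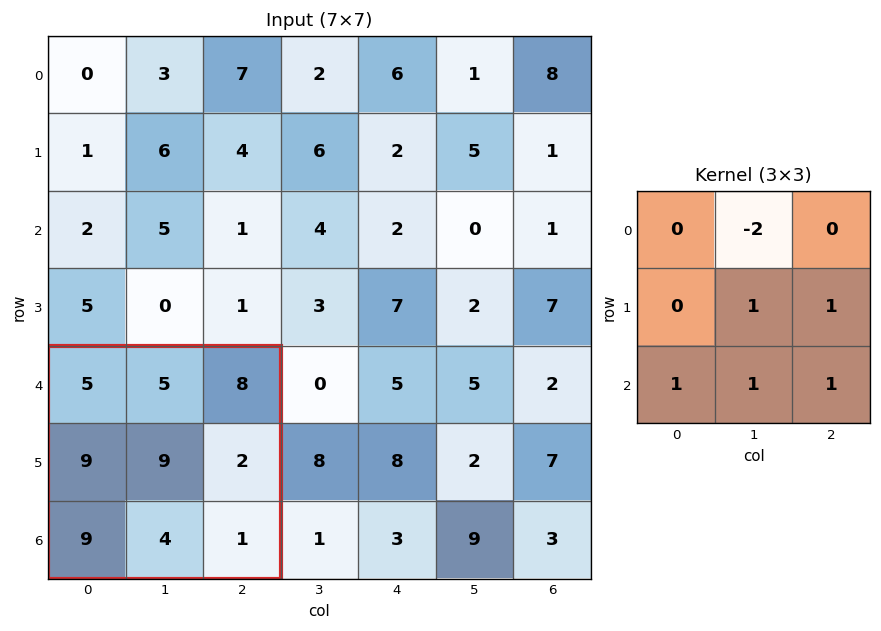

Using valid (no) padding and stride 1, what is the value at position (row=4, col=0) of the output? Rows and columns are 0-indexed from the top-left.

The receptive field on the input at this output position is [5 5 8 / 9 9 2 / 9 4 1]. Elementwise product with the kernel and sum: 5·-2 + 9·1 + 2·1 + 9·1 + 4·1 + 1·1.

15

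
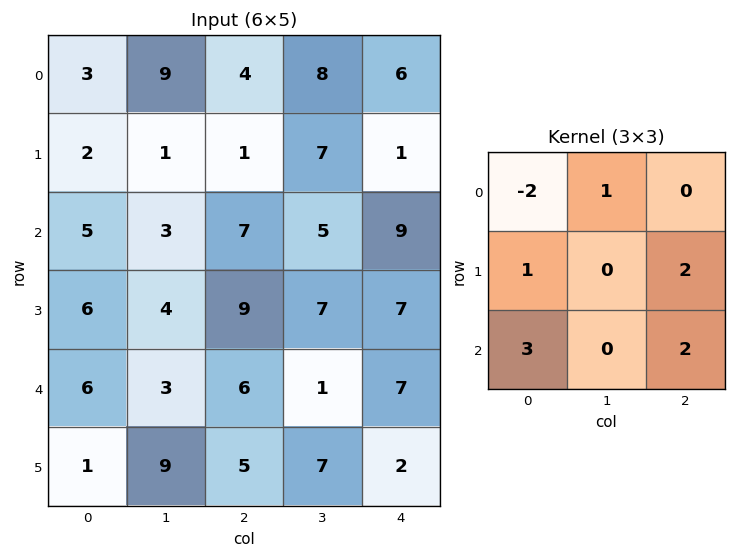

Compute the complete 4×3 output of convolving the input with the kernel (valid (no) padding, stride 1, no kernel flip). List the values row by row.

36 20 42
52 38 71
47 30 46
23 47 28

Output[0,0]: The receptive field on the input at this output position is [3 9 4 / 2 1 1 / 5 3 7]. Elementwise product with the kernel and sum: 3·-2 + 9·1 + 2·1 + 1·2 + 5·3 + 7·2.
Output[0,1]: The receptive field on the input at this output position is [9 4 8 / 1 1 7 / 3 7 5]. Elementwise product with the kernel and sum: 9·-2 + 4·1 + 1·1 + 7·2 + 3·3 + 5·2.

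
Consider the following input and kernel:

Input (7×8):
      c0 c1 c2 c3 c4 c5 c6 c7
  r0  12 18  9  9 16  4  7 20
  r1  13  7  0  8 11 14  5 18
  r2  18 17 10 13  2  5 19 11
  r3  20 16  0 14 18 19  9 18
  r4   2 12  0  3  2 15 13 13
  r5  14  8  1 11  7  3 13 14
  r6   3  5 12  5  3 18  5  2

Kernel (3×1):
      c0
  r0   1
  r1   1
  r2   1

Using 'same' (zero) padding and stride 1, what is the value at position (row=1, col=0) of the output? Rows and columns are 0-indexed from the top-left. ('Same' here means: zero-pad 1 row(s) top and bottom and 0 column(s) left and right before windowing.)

43

The receptive field on the zero-padded input at this output position is [12 / 13 / 18]. Elementwise product with the kernel and sum: 12·1 + 13·1 + 18·1.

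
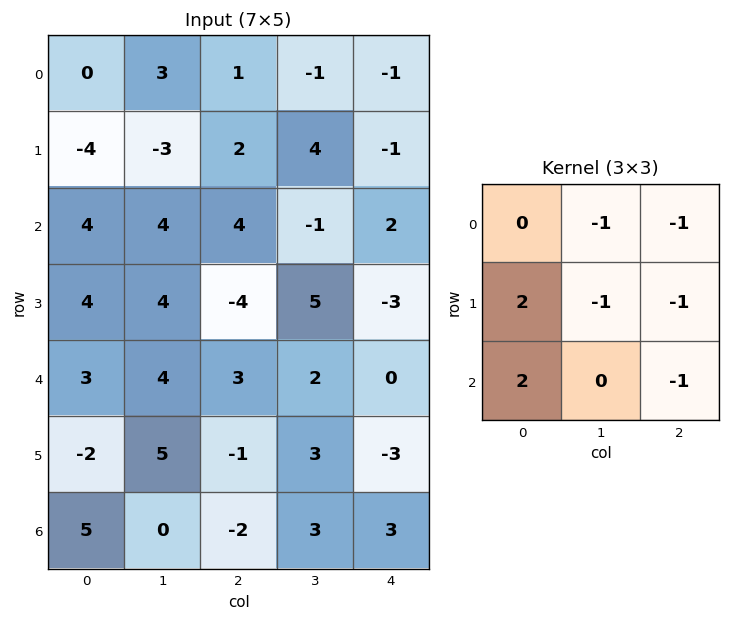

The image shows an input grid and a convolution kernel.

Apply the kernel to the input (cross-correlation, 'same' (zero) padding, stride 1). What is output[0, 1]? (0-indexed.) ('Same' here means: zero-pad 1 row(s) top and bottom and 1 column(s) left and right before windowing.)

-14

The receptive field on the zero-padded input at this output position is [0 0 0 / 0 3 1 / -4 -3 2]. Elementwise product with the kernel and sum: 0·-1 + 0·-1 + 0·2 + 3·-1 + 1·-1 + -4·2 + 2·-1.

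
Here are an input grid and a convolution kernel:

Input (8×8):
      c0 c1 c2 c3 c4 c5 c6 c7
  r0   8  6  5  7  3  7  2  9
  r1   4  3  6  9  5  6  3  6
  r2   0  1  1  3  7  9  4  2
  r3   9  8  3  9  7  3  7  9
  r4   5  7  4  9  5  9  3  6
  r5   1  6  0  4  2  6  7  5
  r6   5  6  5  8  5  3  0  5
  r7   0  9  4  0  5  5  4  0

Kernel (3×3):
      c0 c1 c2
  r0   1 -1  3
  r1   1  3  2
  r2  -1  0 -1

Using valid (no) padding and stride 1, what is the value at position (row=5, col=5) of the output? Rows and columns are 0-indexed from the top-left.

22

The receptive field on the input at this output position is [6 7 5 / 3 0 5 / 5 4 0]. Elementwise product with the kernel and sum: 6·1 + 7·-1 + 5·3 + 3·1 + 0·3 + 5·2 + 5·-1 + 0·-1.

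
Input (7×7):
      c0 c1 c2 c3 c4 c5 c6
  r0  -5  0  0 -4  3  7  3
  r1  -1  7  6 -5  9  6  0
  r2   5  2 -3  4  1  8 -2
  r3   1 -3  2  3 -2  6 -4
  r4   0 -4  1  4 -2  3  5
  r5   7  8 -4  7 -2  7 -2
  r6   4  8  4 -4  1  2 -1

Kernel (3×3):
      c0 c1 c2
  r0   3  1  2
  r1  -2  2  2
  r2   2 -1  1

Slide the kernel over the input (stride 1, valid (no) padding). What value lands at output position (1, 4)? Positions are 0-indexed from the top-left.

29

The receptive field on the input at this output position is [9 6 0 / 1 8 -2 / -2 6 -4]. Elementwise product with the kernel and sum: 9·3 + 6·1 + 0·2 + 1·-2 + 8·2 + -2·2 + -2·2 + 6·-1 + -4·1.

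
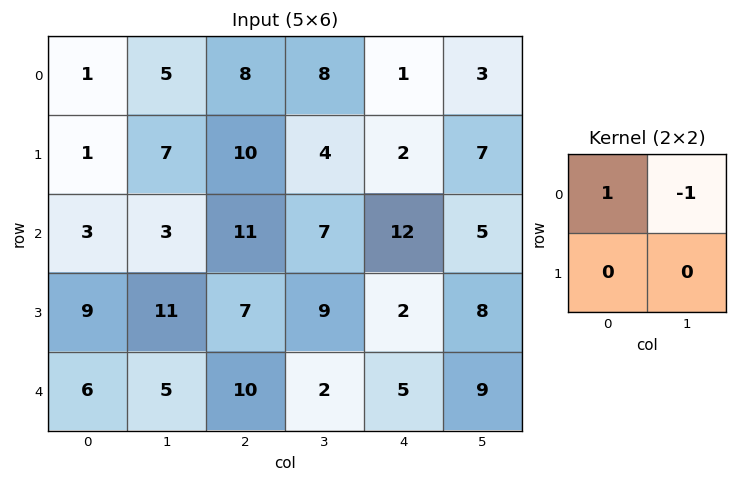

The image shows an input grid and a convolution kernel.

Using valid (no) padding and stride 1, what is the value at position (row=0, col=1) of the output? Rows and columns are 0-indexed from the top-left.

-3

The receptive field on the input at this output position is [5 8 / 7 10]. Elementwise product with the kernel and sum: 5·1 + 8·-1.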